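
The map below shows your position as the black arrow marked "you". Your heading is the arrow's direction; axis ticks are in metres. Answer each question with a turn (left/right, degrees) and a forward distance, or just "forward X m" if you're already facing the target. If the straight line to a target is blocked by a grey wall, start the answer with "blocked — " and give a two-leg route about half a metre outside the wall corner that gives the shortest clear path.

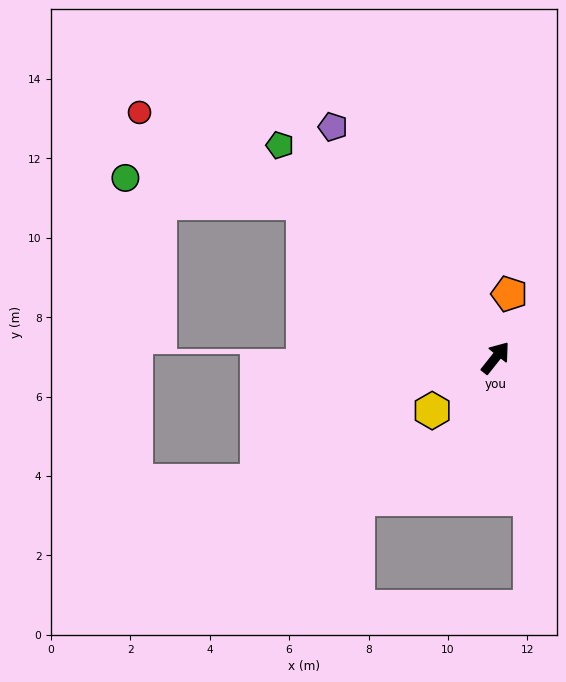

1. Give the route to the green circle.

blocked — turn left 90°, forward 6.2 m, then turn left 30°, forward 4.5 m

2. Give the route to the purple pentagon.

turn left 74°, forward 7.1 m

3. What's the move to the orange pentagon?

turn left 26°, forward 1.6 m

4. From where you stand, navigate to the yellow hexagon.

turn left 168°, forward 2.1 m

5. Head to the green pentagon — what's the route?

turn left 84°, forward 7.6 m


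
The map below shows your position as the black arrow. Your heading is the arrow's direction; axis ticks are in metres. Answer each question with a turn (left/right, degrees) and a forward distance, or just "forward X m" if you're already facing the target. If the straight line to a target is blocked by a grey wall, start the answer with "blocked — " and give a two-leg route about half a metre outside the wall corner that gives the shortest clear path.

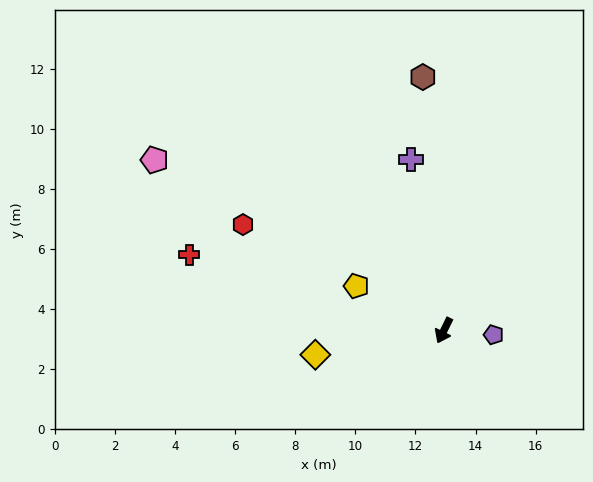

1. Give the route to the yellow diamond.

turn right 53°, forward 4.4 m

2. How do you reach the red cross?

turn right 80°, forward 8.9 m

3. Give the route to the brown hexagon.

turn right 149°, forward 8.5 m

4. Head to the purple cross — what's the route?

turn right 143°, forward 5.8 m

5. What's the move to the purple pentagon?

turn left 111°, forward 1.7 m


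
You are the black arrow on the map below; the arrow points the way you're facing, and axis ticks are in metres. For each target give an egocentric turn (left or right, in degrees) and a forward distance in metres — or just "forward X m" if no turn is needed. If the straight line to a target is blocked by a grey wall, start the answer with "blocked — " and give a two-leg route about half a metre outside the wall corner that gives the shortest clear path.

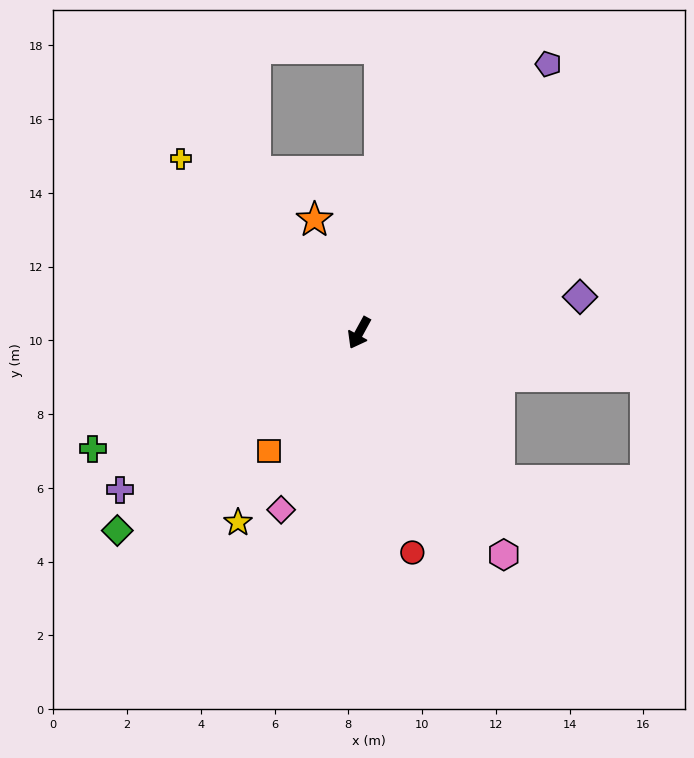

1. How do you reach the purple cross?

turn right 28°, forward 7.8 m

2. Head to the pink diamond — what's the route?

turn left 5°, forward 5.2 m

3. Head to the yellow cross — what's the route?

turn right 106°, forward 6.8 m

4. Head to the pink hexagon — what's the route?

turn left 62°, forward 7.2 m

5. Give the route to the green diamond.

turn right 22°, forward 8.5 m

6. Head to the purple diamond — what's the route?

turn left 128°, forward 6.1 m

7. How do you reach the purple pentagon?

turn left 174°, forward 8.9 m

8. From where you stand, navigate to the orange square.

turn right 9°, forward 4.0 m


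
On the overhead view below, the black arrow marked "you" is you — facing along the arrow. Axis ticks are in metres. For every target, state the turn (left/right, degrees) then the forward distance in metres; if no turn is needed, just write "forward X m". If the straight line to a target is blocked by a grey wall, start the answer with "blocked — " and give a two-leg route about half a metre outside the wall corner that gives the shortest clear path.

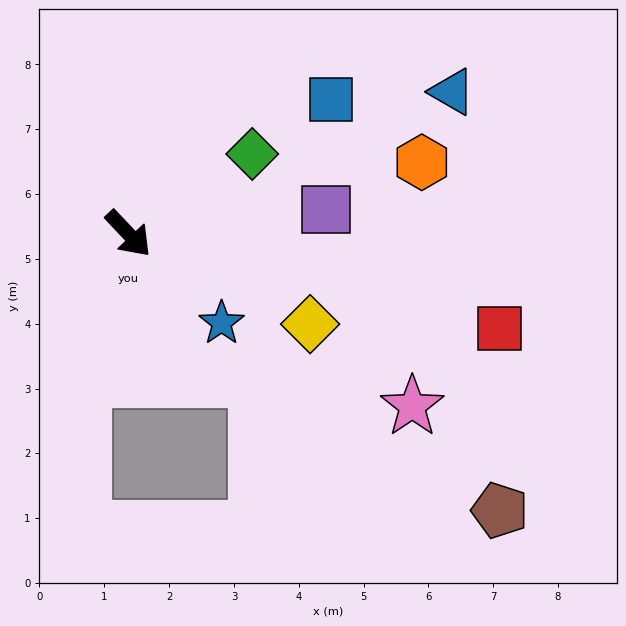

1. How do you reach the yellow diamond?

turn left 20°, forward 3.1 m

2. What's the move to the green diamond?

turn left 79°, forward 2.3 m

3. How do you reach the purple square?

turn left 54°, forward 3.1 m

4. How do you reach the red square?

turn left 32°, forward 5.9 m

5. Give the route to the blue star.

turn left 3°, forward 2.0 m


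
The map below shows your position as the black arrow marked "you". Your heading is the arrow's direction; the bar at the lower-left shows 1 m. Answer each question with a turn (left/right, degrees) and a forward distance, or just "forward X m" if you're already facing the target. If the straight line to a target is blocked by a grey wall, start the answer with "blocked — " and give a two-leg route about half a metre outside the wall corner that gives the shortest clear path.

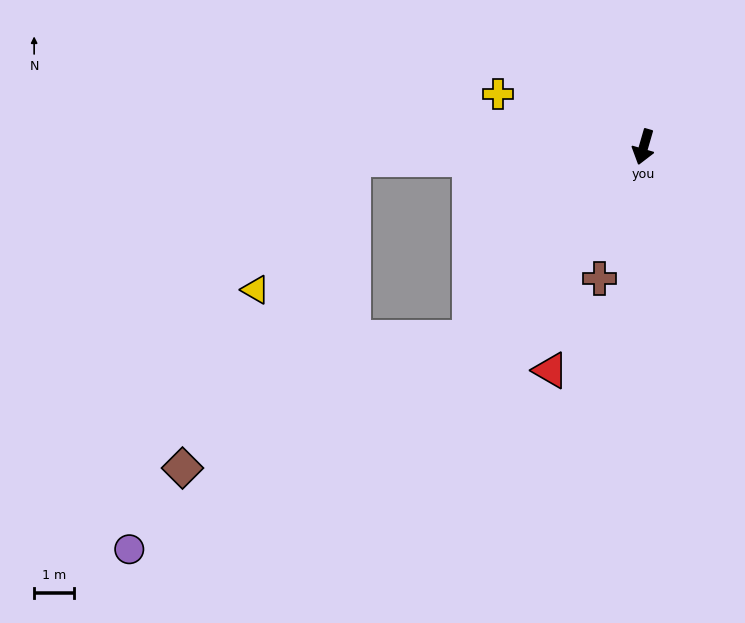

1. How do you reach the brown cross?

turn right 2°, forward 3.5 m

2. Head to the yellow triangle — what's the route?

blocked — turn right 71°, forward 7.2 m, then turn left 50°, forward 4.1 m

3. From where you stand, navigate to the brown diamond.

blocked — turn right 26°, forward 6.4 m, then turn right 23°, forward 7.9 m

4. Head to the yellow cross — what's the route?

turn right 94°, forward 3.9 m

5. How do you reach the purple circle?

blocked — turn right 26°, forward 6.4 m, then turn right 16°, forward 10.0 m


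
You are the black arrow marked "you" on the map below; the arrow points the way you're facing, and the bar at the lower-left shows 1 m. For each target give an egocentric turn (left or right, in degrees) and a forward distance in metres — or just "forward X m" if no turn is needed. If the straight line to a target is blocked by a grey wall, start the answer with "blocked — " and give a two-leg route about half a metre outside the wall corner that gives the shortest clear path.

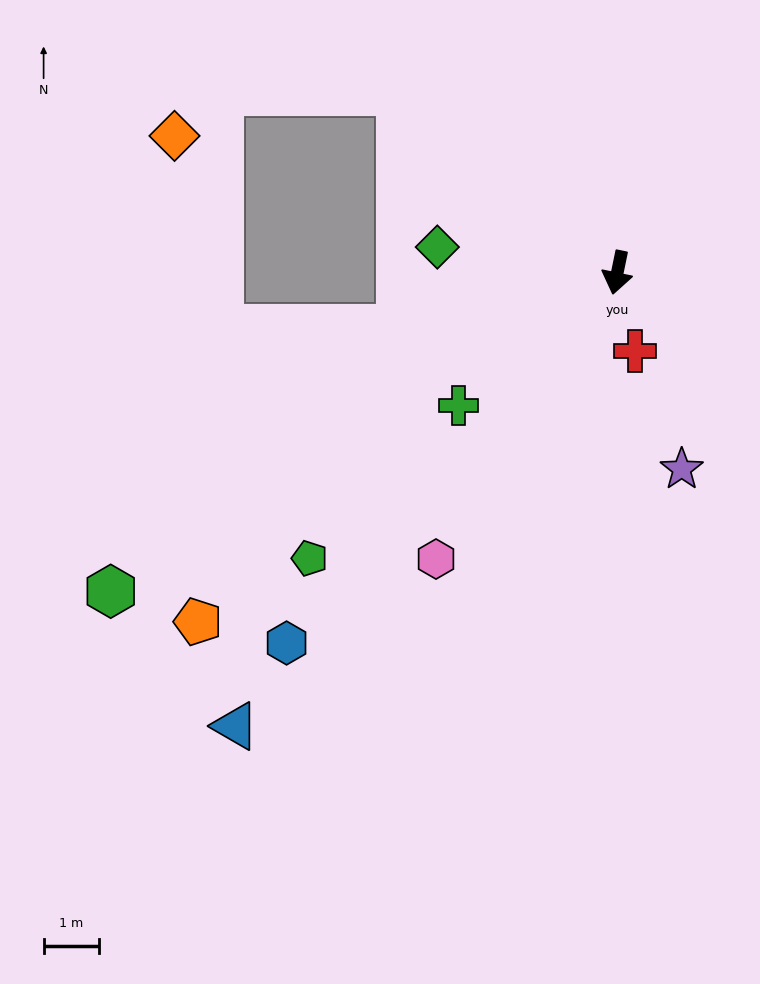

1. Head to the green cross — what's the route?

turn right 38°, forward 3.7 m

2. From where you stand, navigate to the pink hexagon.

turn right 21°, forward 6.1 m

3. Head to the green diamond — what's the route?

turn right 86°, forward 3.3 m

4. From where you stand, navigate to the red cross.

turn left 24°, forward 1.4 m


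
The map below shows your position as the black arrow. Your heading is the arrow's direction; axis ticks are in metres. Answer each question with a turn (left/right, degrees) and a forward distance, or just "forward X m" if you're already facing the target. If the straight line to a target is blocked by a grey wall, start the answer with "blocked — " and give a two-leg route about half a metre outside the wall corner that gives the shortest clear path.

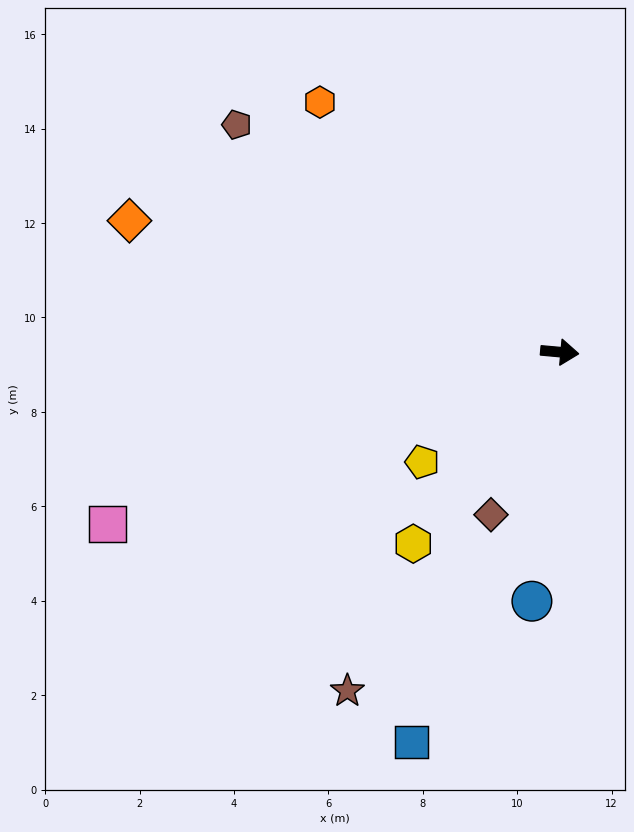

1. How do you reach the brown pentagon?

turn left 150°, forward 8.4 m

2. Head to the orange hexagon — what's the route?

turn left 139°, forward 7.3 m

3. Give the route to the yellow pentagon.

turn right 136°, forward 3.7 m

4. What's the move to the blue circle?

turn right 91°, forward 5.3 m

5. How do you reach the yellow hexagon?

turn right 122°, forward 5.1 m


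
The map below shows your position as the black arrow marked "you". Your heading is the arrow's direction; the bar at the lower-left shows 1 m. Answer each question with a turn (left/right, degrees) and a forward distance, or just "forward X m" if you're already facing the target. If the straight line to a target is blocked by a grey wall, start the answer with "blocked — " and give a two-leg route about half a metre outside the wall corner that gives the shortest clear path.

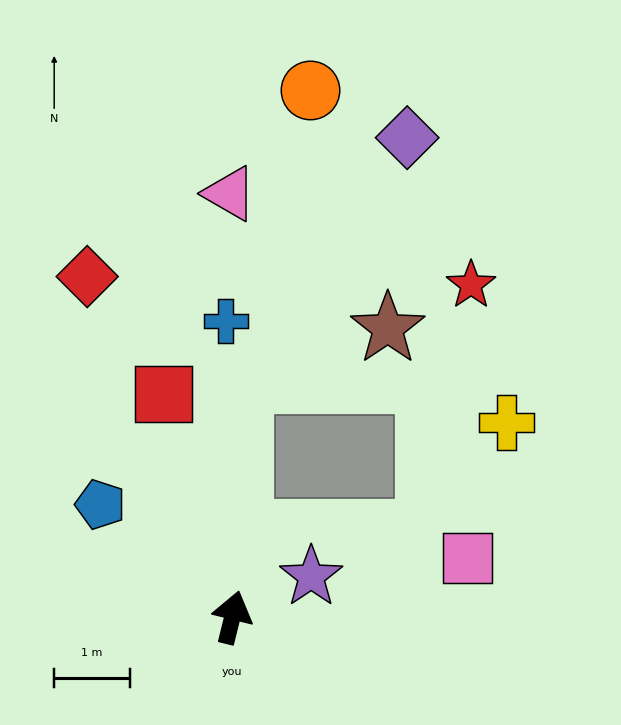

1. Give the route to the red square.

turn left 31°, forward 3.1 m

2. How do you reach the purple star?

turn right 49°, forward 1.2 m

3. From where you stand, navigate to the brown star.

blocked — turn left 12°, forward 3.1 m, then turn right 68°, forward 2.1 m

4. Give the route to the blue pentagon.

turn left 63°, forward 2.3 m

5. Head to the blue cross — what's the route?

turn left 15°, forward 3.9 m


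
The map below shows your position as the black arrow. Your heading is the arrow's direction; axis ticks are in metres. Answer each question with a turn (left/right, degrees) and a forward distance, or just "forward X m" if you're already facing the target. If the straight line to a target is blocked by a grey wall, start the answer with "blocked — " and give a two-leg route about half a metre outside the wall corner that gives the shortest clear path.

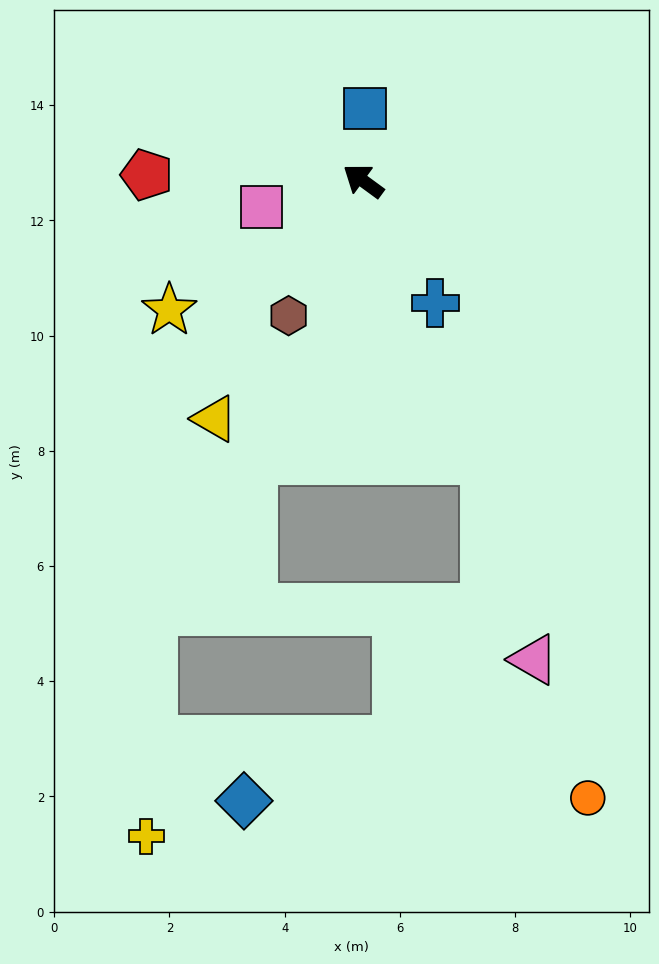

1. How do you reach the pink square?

turn left 51°, forward 1.8 m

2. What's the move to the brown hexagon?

turn left 97°, forward 2.7 m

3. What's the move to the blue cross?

turn left 157°, forward 2.5 m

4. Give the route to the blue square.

turn right 55°, forward 1.3 m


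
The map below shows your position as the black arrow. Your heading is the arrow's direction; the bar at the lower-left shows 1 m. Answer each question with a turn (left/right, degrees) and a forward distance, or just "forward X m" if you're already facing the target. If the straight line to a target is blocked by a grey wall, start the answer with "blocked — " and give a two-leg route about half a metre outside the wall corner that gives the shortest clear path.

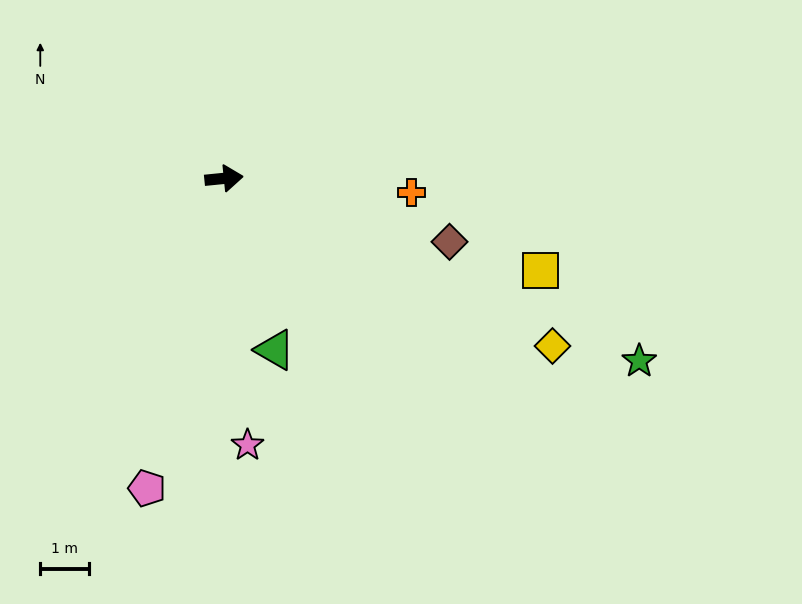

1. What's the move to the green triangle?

turn right 79°, forward 3.7 m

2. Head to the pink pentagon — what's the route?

turn right 110°, forward 6.6 m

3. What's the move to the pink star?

turn right 91°, forward 5.5 m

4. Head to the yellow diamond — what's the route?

turn right 33°, forward 7.6 m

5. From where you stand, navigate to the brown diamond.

turn right 21°, forward 4.8 m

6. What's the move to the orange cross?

turn right 10°, forward 3.9 m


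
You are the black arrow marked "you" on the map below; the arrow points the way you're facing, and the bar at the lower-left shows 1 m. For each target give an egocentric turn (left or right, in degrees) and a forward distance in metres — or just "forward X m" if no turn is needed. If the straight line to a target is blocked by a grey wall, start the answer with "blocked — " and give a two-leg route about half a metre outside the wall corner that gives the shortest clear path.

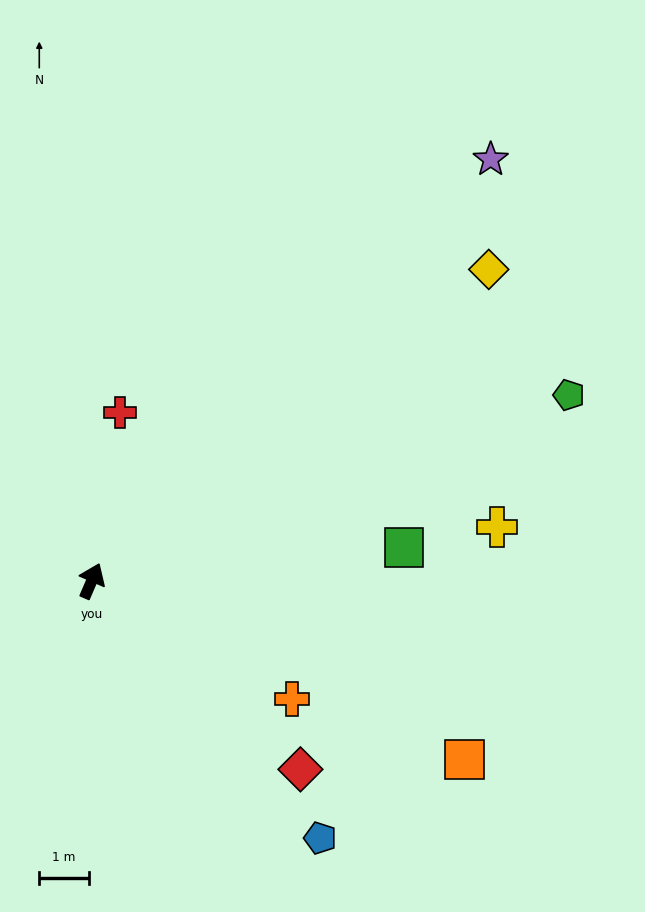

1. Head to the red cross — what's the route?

turn left 14°, forward 3.5 m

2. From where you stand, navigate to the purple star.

turn right 20°, forward 11.8 m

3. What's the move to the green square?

turn right 61°, forward 6.4 m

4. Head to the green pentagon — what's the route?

turn right 45°, forward 10.4 m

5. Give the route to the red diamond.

turn right 109°, forward 5.7 m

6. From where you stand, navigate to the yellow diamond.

turn right 29°, forward 10.2 m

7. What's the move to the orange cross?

turn right 97°, forward 4.7 m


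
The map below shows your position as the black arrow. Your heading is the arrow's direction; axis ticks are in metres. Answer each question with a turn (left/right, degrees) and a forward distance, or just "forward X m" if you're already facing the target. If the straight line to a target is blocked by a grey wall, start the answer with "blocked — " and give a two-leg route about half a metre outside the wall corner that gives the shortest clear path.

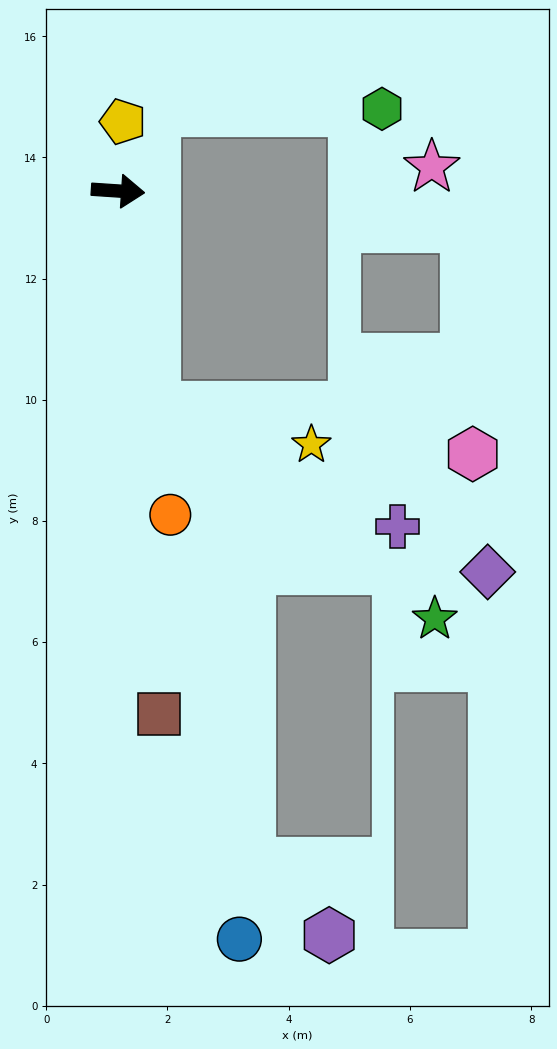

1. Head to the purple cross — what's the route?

blocked — turn right 77°, forward 3.6 m, then turn left 55°, forward 4.5 m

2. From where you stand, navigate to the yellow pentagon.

turn left 90°, forward 1.1 m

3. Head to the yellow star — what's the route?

blocked — turn right 77°, forward 3.6 m, then turn left 67°, forward 2.7 m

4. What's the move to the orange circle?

turn right 77°, forward 5.4 m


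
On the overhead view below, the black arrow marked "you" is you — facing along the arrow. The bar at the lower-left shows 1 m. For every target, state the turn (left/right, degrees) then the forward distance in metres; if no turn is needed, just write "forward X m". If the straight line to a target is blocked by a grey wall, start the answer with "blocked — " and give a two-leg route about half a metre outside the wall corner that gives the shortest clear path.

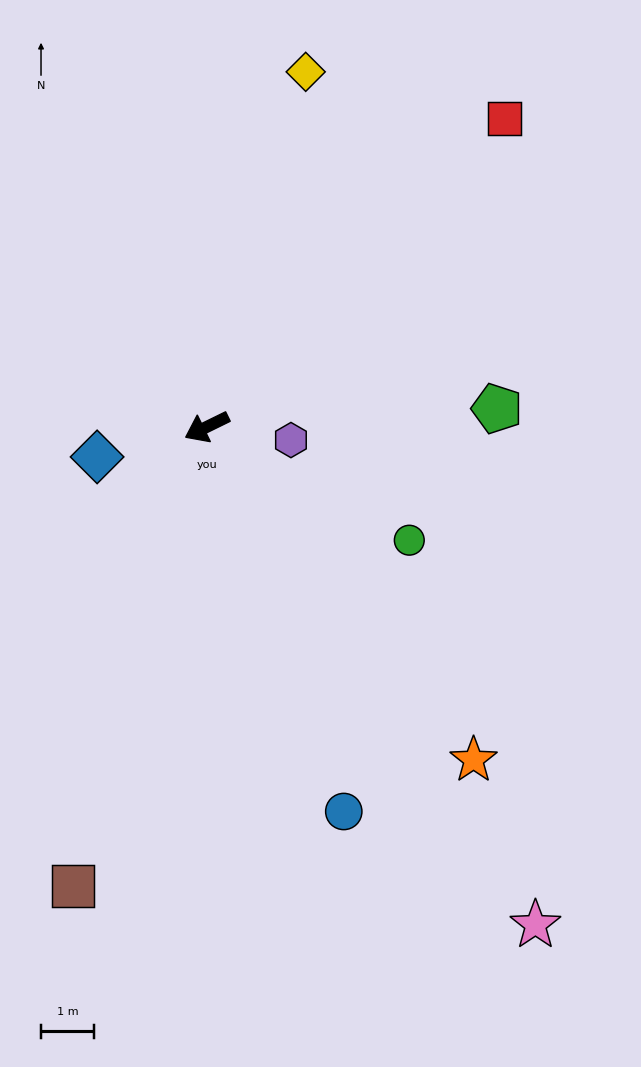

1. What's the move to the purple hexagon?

turn left 145°, forward 1.6 m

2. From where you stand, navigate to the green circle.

turn left 125°, forward 4.3 m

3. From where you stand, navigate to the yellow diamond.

turn right 132°, forward 6.9 m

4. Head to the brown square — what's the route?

turn left 48°, forward 9.0 m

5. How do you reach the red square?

turn right 160°, forward 8.0 m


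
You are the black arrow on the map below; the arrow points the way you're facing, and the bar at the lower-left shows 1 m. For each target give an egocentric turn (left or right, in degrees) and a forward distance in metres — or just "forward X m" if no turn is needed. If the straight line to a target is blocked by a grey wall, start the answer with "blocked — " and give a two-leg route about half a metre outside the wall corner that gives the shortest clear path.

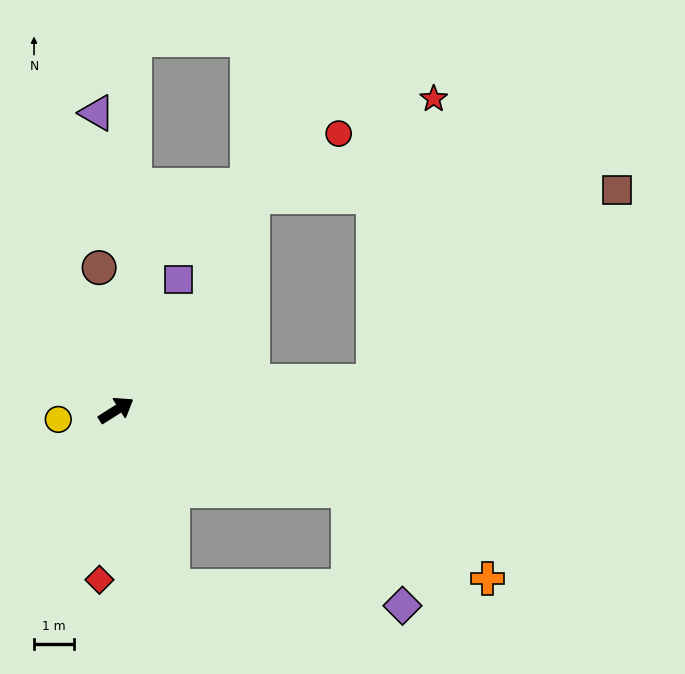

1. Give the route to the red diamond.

turn right 128°, forward 4.2 m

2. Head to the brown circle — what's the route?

turn left 64°, forward 3.5 m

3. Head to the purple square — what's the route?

turn left 32°, forward 3.6 m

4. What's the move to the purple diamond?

blocked — turn right 52°, forward 6.1 m, then turn right 45°, forward 3.1 m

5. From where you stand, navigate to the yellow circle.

turn left 157°, forward 1.4 m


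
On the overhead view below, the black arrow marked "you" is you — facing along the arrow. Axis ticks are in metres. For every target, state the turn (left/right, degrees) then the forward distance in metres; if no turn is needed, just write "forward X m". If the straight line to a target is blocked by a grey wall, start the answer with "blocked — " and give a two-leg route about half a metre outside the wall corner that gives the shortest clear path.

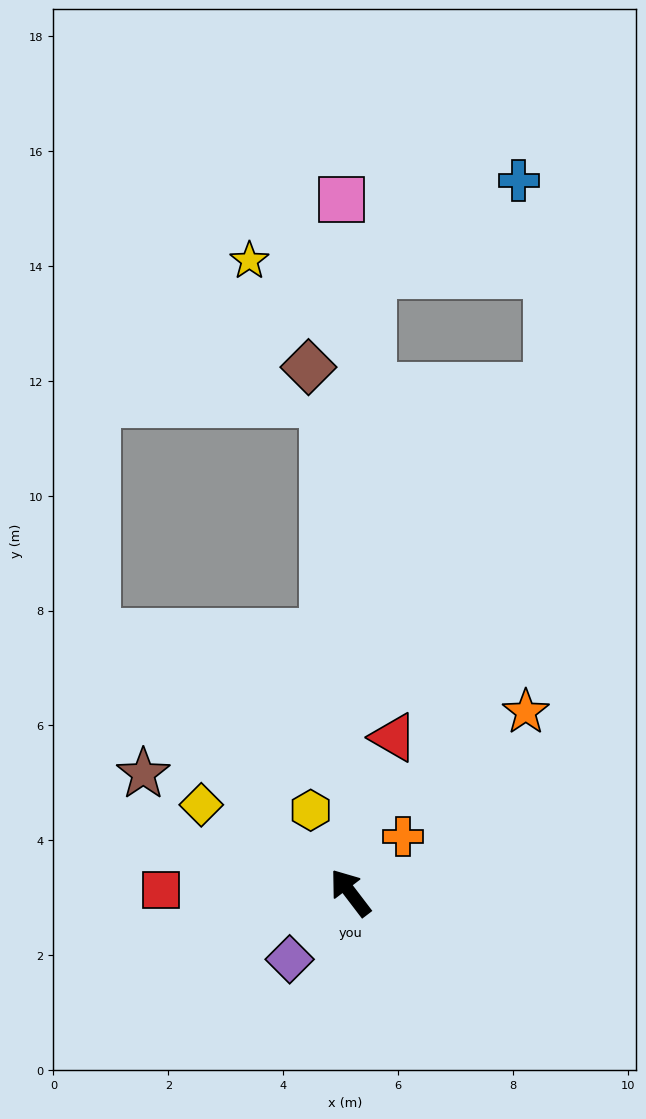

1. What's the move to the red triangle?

turn right 53°, forward 2.8 m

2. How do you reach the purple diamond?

turn left 100°, forward 1.6 m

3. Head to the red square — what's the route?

turn left 52°, forward 3.3 m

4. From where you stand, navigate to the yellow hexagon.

turn right 12°, forward 1.6 m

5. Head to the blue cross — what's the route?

blocked — turn right 39°, forward 10.8 m, then turn right 56°, forward 3.0 m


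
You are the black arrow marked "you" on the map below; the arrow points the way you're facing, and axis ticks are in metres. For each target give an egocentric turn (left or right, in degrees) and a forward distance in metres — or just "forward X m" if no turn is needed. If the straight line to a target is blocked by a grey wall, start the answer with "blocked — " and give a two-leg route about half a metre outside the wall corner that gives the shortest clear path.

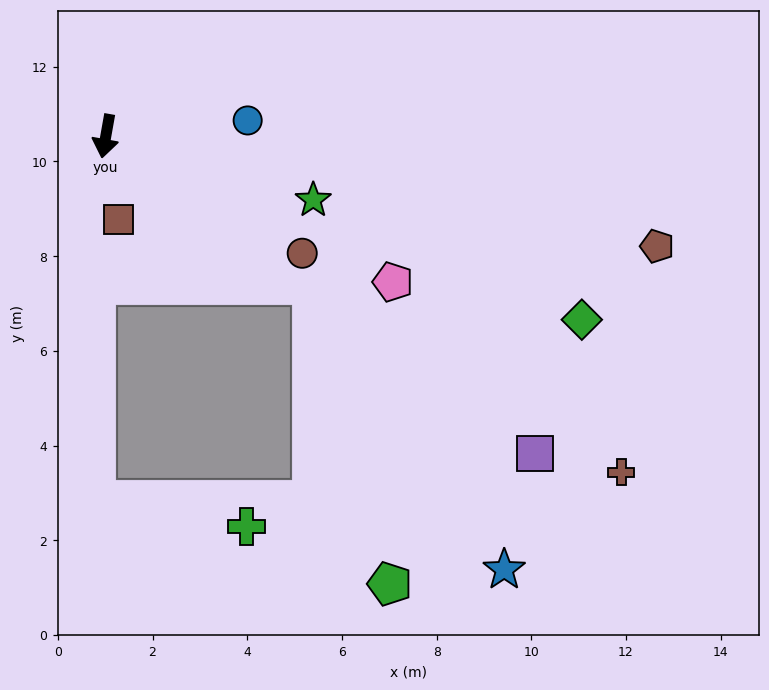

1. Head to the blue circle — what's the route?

turn left 106°, forward 3.0 m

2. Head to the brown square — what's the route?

turn left 19°, forward 1.8 m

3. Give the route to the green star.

turn left 83°, forward 4.6 m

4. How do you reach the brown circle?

turn left 69°, forward 4.8 m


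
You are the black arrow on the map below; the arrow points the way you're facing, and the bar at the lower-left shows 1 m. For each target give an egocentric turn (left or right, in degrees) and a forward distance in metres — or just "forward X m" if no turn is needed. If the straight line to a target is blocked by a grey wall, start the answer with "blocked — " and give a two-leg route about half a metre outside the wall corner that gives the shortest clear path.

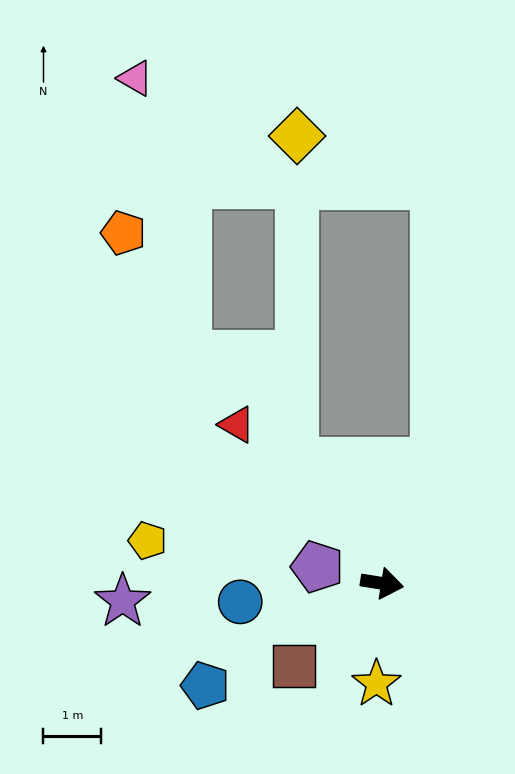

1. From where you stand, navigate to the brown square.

turn right 128°, forward 2.1 m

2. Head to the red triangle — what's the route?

turn left 142°, forward 3.7 m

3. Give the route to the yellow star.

turn right 84°, forward 1.7 m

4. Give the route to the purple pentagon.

turn left 175°, forward 1.2 m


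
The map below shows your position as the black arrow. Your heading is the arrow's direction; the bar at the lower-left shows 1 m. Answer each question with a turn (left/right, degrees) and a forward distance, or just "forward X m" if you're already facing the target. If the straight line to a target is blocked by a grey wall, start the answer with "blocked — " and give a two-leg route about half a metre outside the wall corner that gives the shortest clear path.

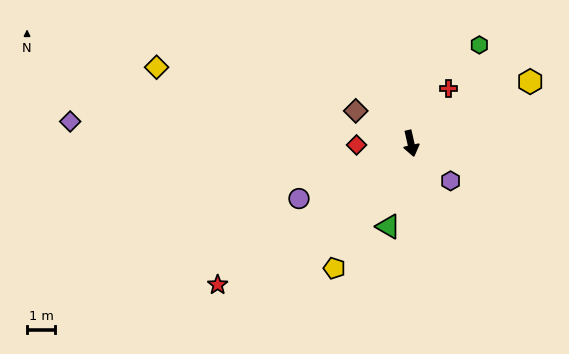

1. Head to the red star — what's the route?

turn right 67°, forward 8.6 m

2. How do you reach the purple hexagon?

turn left 34°, forward 2.0 m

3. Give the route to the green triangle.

turn right 28°, forward 3.1 m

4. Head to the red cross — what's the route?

turn left 133°, forward 2.4 m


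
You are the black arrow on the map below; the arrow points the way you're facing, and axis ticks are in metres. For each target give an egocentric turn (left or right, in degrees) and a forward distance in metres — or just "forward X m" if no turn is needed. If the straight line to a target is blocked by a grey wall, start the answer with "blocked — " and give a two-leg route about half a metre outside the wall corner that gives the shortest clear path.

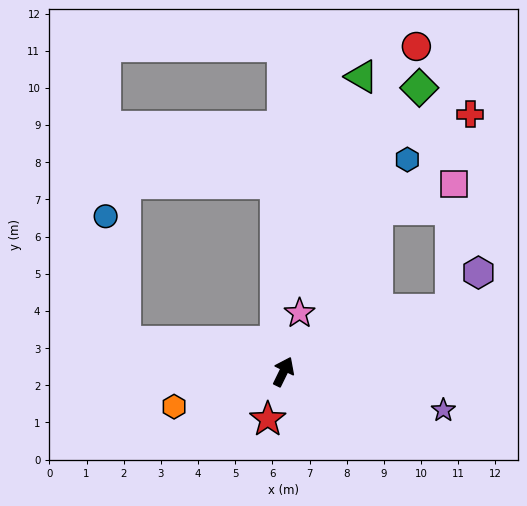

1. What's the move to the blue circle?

blocked — turn left 105°, forward 4.3 m, then turn right 70°, forward 3.4 m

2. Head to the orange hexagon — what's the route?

turn left 134°, forward 3.1 m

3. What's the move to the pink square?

blocked — turn right 44°, forward 4.8 m, then turn left 68°, forward 3.4 m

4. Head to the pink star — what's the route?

turn left 11°, forward 1.6 m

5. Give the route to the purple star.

turn right 78°, forward 4.4 m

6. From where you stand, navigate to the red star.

turn right 172°, forward 1.3 m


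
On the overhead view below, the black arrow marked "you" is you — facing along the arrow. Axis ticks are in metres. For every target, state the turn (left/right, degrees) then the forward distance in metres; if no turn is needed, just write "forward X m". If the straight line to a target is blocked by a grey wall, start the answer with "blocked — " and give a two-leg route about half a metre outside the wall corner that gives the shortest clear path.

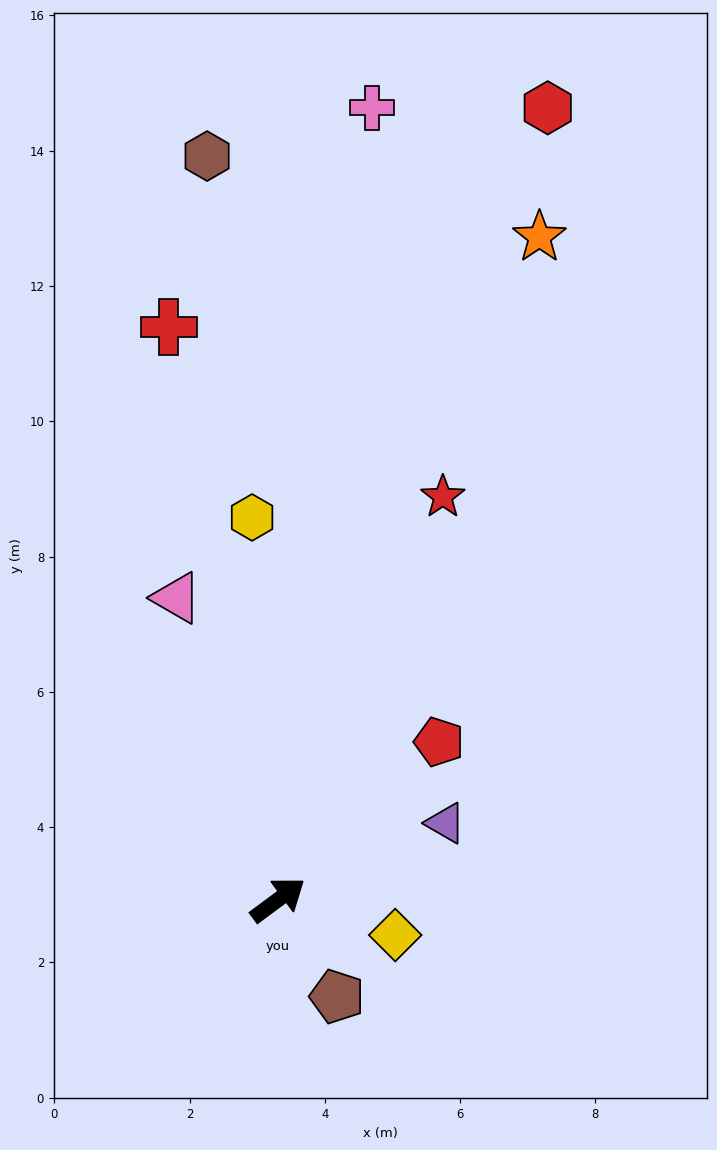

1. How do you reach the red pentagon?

turn left 8°, forward 3.3 m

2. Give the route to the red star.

turn left 31°, forward 6.4 m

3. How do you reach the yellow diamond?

turn right 53°, forward 1.8 m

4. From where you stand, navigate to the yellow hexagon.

turn left 57°, forward 5.7 m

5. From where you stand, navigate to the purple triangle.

turn right 12°, forward 2.7 m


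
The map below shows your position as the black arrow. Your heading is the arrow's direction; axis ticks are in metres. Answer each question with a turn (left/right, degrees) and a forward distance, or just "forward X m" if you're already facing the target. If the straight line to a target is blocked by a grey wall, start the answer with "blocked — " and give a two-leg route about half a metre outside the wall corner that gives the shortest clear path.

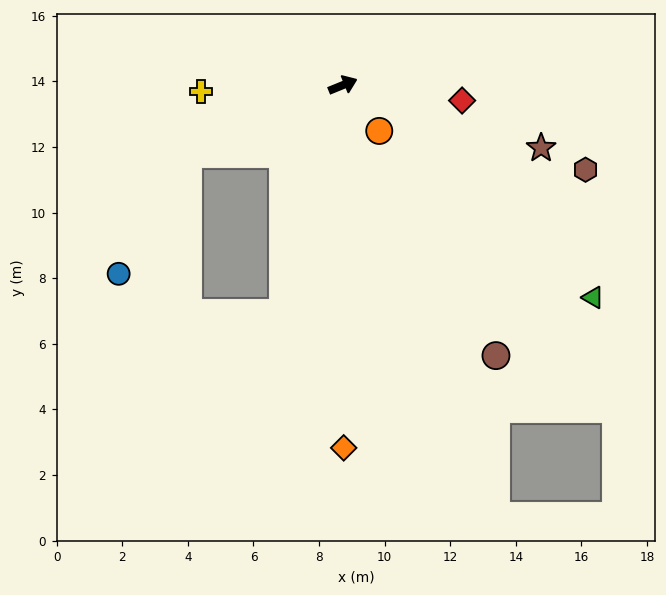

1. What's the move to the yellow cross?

turn left 160°, forward 4.3 m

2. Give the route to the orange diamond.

turn right 112°, forward 11.1 m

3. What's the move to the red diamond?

turn right 30°, forward 3.7 m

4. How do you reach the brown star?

turn right 40°, forward 6.3 m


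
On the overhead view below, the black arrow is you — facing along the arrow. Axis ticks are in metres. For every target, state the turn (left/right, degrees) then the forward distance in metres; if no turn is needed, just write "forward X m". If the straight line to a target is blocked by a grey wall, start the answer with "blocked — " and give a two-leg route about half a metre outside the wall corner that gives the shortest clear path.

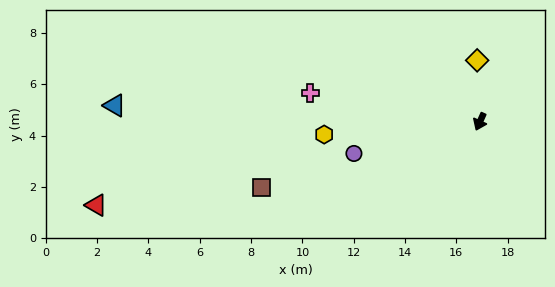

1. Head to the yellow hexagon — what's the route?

turn right 61°, forward 6.1 m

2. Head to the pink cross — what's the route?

turn right 76°, forward 6.7 m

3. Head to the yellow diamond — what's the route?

turn right 153°, forward 2.4 m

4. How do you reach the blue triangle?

turn right 68°, forward 14.3 m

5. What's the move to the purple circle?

turn right 52°, forward 5.1 m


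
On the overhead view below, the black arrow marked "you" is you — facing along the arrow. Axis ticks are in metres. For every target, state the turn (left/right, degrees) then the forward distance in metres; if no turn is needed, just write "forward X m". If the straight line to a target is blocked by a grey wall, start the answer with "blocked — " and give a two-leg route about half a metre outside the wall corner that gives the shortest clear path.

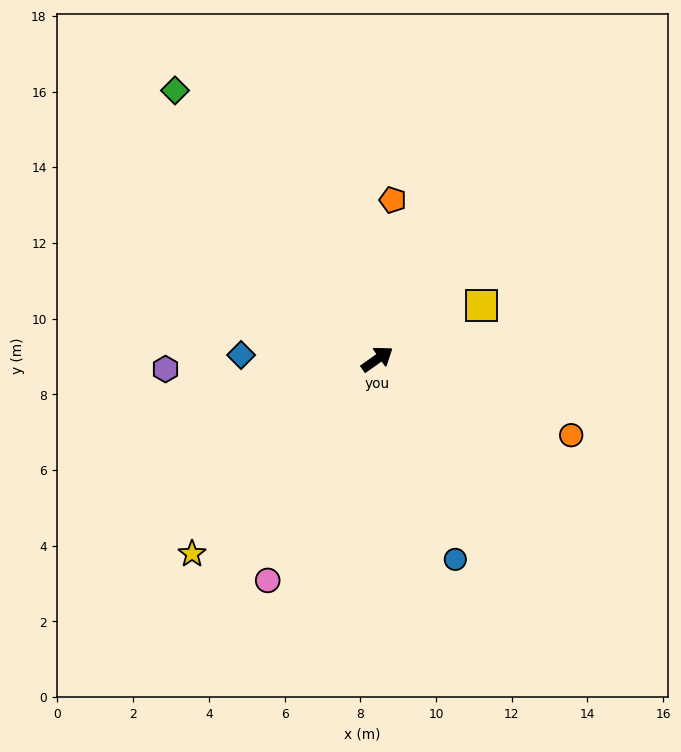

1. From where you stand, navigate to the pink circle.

turn right 152°, forward 6.5 m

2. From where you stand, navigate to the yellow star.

turn right 169°, forward 7.1 m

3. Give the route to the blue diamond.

turn left 143°, forward 3.6 m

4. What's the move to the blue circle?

turn right 104°, forward 5.7 m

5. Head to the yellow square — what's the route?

turn right 8°, forward 3.1 m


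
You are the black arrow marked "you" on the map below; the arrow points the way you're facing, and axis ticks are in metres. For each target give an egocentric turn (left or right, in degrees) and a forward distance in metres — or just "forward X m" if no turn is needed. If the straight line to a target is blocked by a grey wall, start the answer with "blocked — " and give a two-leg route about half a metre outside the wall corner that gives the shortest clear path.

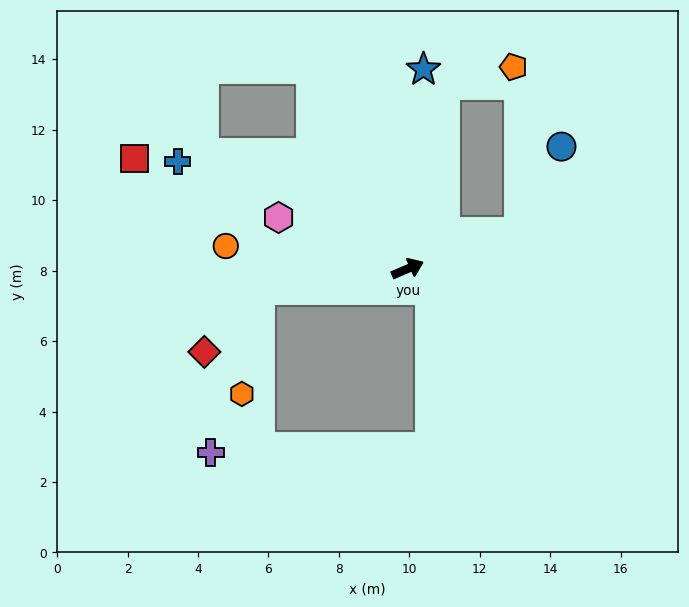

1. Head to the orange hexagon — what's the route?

blocked — turn left 165°, forward 4.2 m, then turn left 72°, forward 3.0 m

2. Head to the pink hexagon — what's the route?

turn left 135°, forward 3.9 m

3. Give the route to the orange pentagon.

blocked — turn left 55°, forward 5.3 m, then turn right 63°, forward 2.0 m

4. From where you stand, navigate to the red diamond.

blocked — turn left 165°, forward 4.2 m, then turn left 39°, forward 2.4 m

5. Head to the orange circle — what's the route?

turn left 150°, forward 5.2 m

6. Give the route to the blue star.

turn left 62°, forward 5.7 m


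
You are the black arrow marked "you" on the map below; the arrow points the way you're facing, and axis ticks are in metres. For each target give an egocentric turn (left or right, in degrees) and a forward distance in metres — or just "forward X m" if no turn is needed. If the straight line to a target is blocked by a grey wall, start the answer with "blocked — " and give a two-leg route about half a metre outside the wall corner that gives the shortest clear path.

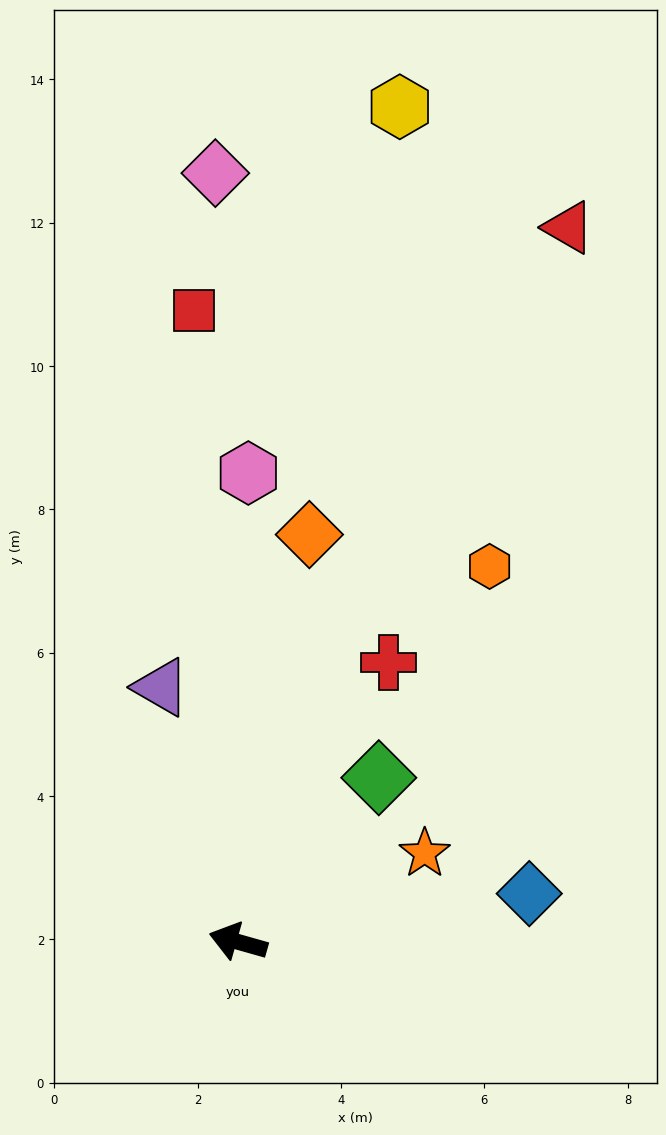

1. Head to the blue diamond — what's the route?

turn right 155°, forward 4.1 m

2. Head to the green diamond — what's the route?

turn right 115°, forward 3.0 m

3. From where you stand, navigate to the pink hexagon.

turn right 75°, forward 6.5 m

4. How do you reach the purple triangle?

turn right 57°, forward 3.7 m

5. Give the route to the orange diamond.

turn right 84°, forward 5.8 m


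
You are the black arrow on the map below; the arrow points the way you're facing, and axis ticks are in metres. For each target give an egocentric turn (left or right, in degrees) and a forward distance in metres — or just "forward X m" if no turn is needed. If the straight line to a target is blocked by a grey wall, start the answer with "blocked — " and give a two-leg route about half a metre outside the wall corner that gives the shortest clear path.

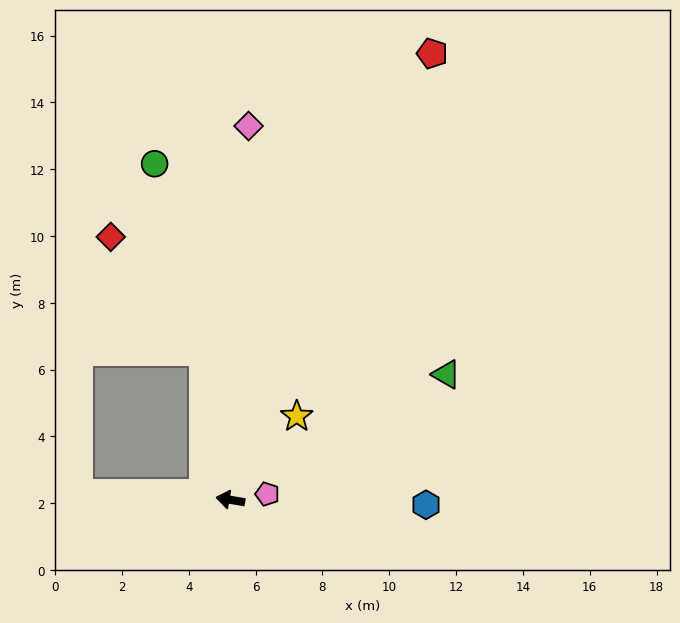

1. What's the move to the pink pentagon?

turn right 161°, forward 1.1 m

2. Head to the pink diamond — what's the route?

turn right 83°, forward 11.2 m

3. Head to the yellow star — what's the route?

turn right 119°, forward 3.2 m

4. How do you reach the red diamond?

blocked — turn right 70°, forward 4.5 m, then turn left 28°, forward 4.4 m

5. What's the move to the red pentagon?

turn right 105°, forward 14.7 m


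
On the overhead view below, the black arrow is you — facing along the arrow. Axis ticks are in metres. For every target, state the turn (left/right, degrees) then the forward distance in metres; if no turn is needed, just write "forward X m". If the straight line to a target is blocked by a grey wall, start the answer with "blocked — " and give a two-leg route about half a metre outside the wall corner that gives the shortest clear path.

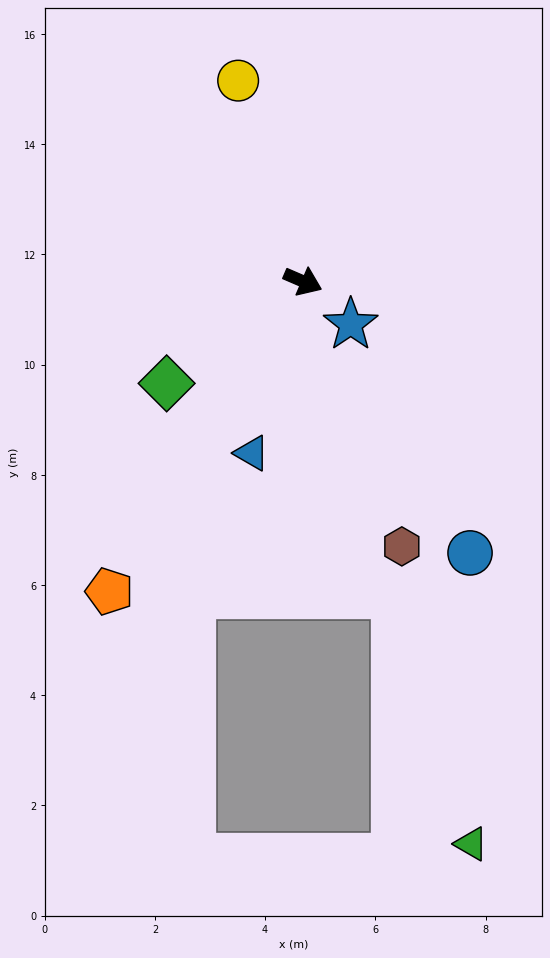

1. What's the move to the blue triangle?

turn right 83°, forward 3.3 m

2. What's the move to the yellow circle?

turn left 131°, forward 3.8 m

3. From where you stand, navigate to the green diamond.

turn right 120°, forward 3.1 m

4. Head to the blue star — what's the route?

turn right 19°, forward 1.2 m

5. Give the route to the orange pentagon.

turn right 99°, forward 6.6 m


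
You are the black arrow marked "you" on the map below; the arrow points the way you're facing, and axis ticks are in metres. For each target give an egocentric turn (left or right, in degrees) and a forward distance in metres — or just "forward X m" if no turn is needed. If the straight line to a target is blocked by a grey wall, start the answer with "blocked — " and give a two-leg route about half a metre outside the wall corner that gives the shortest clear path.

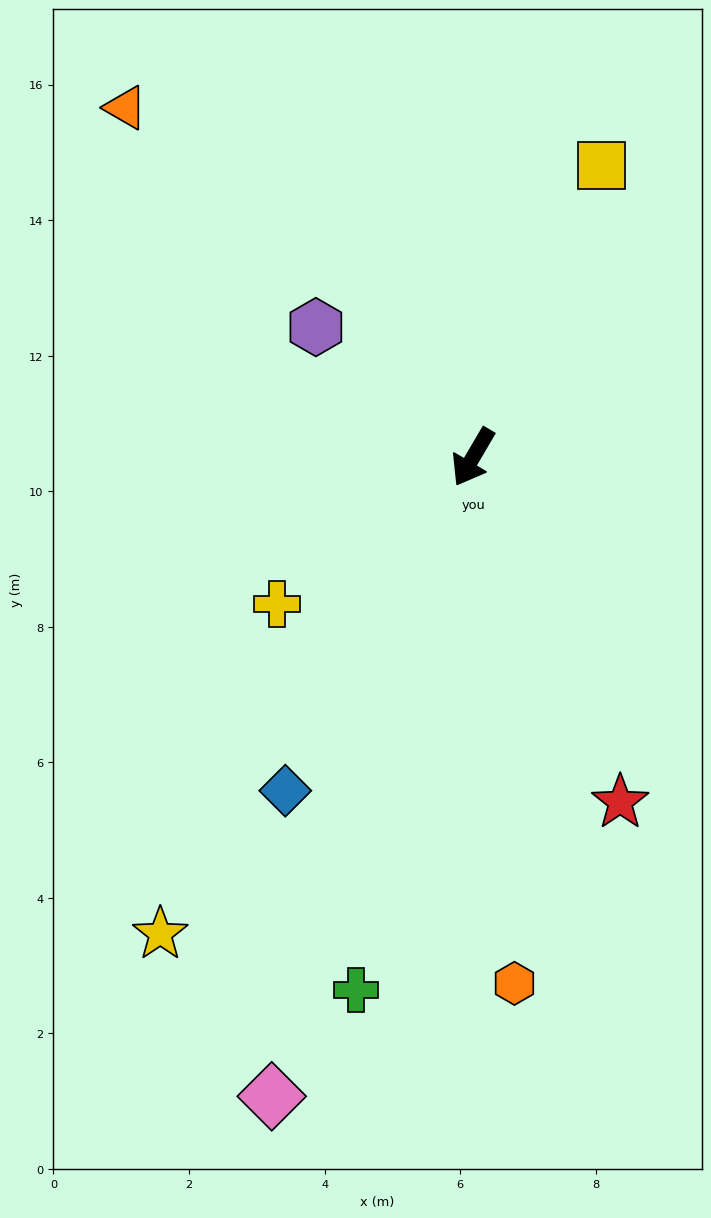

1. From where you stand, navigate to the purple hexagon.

turn right 99°, forward 3.0 m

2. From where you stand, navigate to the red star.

turn left 54°, forward 5.5 m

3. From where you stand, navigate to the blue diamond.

forward 5.6 m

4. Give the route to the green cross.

turn left 18°, forward 8.0 m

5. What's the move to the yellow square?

turn right 173°, forward 4.7 m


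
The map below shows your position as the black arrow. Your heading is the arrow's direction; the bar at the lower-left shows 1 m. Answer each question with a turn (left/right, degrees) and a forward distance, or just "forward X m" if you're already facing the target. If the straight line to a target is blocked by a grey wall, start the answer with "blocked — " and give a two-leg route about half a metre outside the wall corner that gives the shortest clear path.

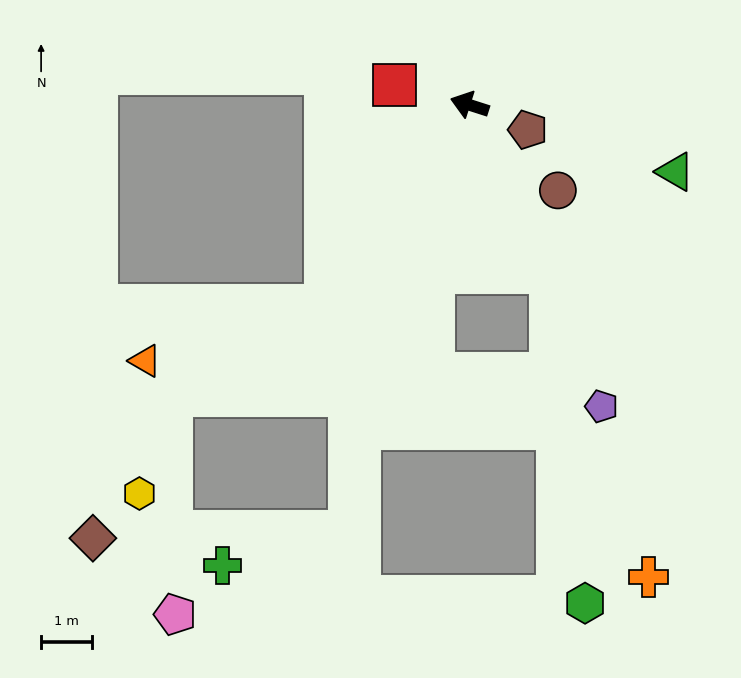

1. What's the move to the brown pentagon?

turn left 175°, forward 1.2 m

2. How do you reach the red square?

turn left 3°, forward 1.5 m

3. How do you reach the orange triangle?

blocked — turn left 72°, forward 4.8 m, then turn right 37°, forward 3.7 m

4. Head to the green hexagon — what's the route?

blocked — turn left 134°, forward 3.6 m, then turn right 20°, forward 6.5 m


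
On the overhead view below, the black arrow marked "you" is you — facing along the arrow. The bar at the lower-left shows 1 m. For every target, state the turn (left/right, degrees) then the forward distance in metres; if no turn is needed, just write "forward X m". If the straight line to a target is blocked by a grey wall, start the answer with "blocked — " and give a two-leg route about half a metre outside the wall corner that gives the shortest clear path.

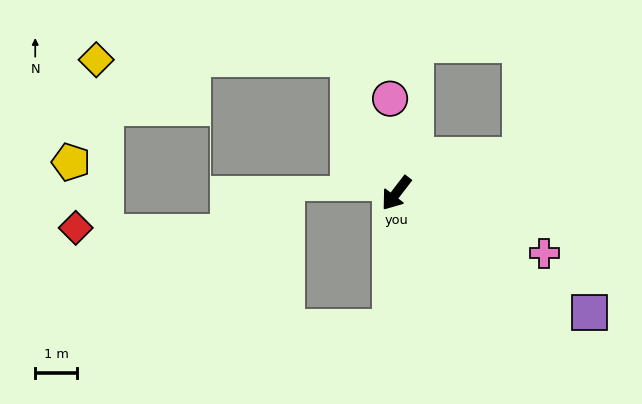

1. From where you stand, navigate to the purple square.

turn left 96°, forward 5.5 m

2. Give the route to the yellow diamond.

blocked — turn right 122°, forward 3.4 m, then turn left 70°, forward 6.1 m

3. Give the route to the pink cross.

turn left 105°, forward 3.8 m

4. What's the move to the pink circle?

turn right 139°, forward 2.3 m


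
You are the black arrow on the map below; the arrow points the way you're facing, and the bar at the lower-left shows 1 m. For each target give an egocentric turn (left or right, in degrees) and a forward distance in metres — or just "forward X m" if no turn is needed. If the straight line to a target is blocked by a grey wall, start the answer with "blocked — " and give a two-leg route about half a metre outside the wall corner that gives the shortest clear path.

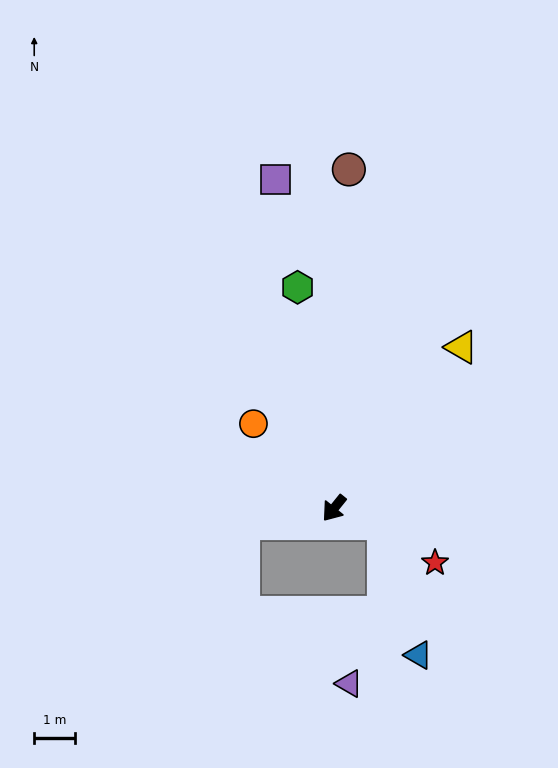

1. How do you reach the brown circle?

turn right 144°, forward 8.3 m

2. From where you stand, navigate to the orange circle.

turn right 98°, forward 2.9 m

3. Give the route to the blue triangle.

blocked — turn left 113°, forward 1.3 m, then turn right 60°, forward 3.4 m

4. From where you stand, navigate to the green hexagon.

turn right 132°, forward 5.5 m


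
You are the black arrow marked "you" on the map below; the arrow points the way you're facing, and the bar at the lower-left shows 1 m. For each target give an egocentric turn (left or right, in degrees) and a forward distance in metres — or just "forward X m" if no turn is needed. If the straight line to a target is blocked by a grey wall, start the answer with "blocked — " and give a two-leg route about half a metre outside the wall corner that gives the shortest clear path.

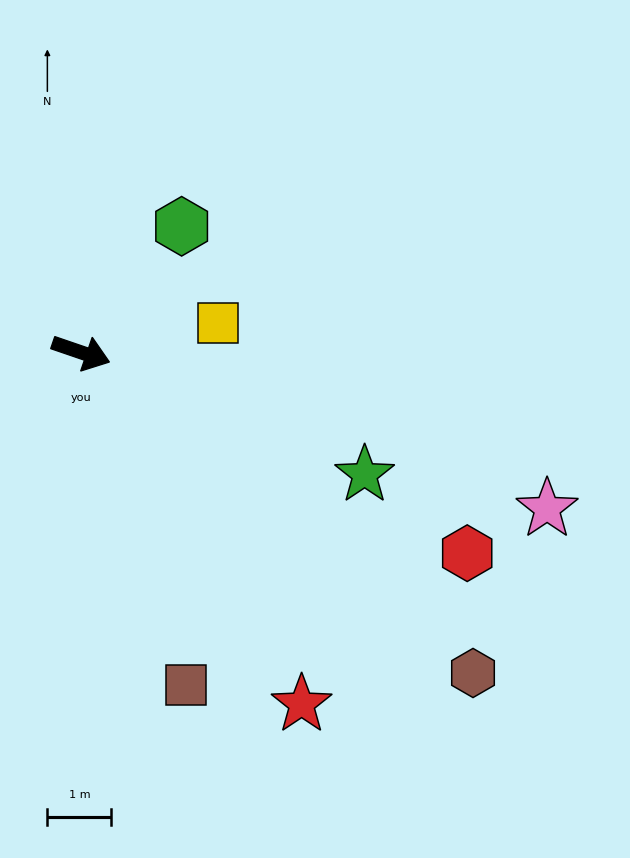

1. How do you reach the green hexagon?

turn left 70°, forward 2.5 m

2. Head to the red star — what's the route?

turn right 39°, forward 6.5 m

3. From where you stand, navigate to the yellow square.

turn left 31°, forward 2.2 m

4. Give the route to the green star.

turn right 4°, forward 4.8 m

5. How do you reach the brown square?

turn right 54°, forward 5.5 m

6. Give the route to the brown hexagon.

turn right 20°, forward 7.9 m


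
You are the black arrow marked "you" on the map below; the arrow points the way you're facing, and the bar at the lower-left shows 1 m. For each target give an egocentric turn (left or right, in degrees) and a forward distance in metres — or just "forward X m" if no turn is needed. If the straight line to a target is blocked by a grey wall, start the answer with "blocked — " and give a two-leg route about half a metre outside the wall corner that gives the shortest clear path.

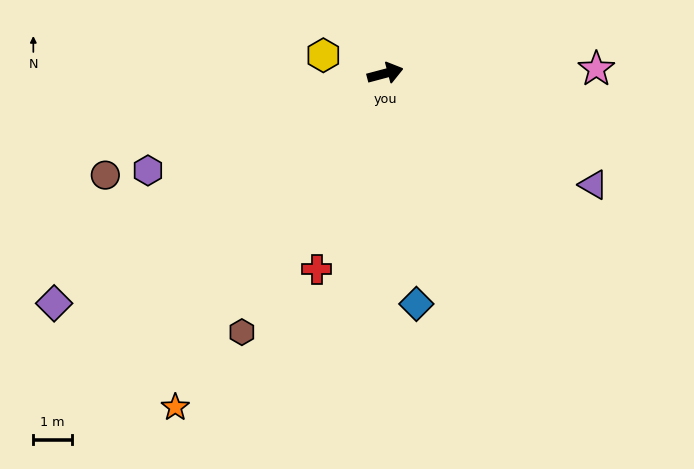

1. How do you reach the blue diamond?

turn right 97°, forward 6.0 m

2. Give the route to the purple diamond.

turn right 160°, forward 10.5 m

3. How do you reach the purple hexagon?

turn right 173°, forward 6.7 m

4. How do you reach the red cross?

turn right 124°, forward 5.4 m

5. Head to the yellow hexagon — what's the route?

turn left 149°, forward 1.7 m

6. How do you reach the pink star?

turn right 14°, forward 5.5 m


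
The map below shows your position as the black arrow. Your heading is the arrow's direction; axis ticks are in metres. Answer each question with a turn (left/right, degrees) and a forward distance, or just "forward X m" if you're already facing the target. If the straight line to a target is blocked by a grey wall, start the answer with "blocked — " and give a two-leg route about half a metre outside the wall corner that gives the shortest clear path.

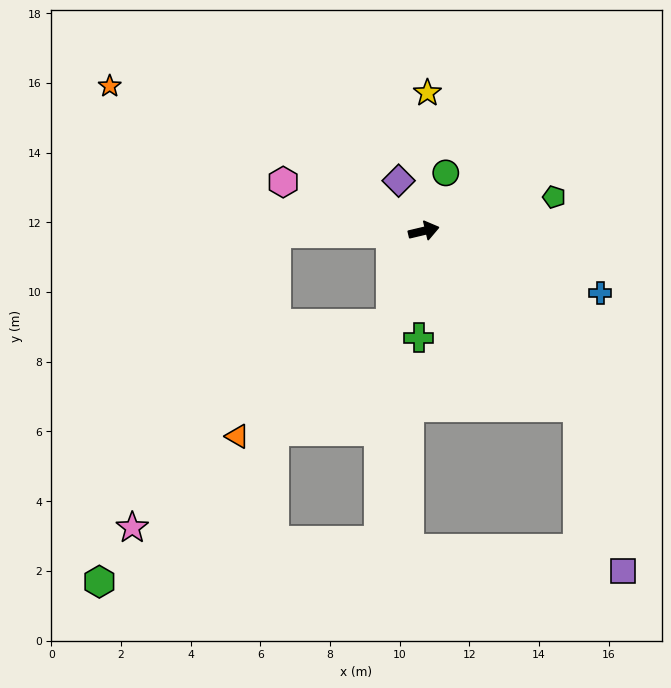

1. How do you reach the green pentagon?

forward 3.9 m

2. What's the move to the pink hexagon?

turn left 147°, forward 4.3 m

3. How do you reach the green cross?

turn right 106°, forward 3.1 m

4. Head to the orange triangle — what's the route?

blocked — turn right 123°, forward 2.8 m, then turn right 34°, forward 5.5 m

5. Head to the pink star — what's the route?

blocked — turn left 168°, forward 4.2 m, then turn left 63°, forward 9.4 m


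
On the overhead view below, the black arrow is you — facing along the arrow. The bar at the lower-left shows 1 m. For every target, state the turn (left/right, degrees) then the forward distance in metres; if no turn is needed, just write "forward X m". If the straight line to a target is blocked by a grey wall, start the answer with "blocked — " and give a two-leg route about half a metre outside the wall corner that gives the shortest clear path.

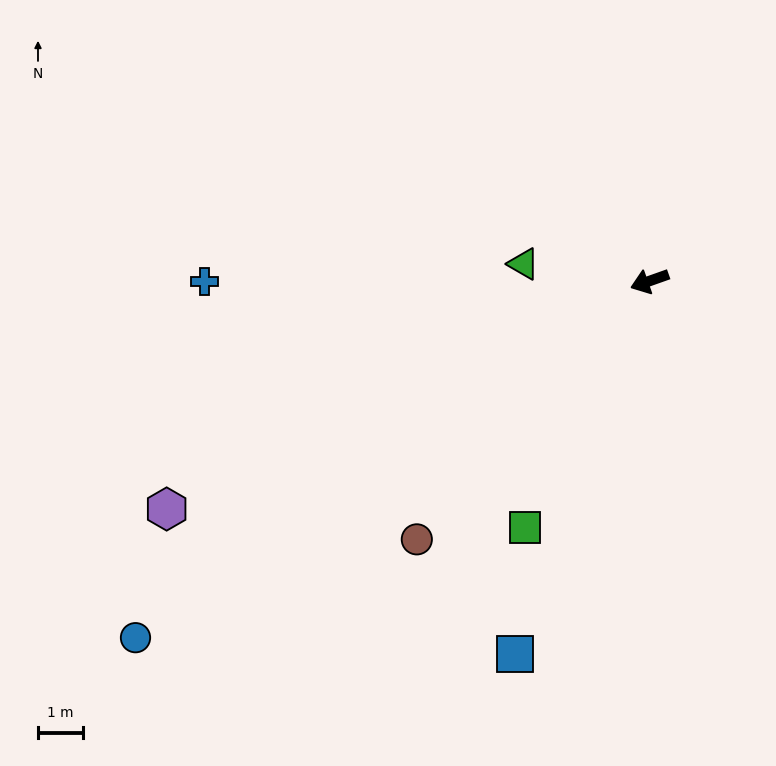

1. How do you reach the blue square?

turn left 51°, forward 8.8 m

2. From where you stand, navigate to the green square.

turn left 44°, forward 6.2 m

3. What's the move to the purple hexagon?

turn left 6°, forward 11.9 m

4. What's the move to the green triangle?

turn right 27°, forward 2.8 m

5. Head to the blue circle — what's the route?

turn left 15°, forward 13.9 m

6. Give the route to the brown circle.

turn left 28°, forward 7.7 m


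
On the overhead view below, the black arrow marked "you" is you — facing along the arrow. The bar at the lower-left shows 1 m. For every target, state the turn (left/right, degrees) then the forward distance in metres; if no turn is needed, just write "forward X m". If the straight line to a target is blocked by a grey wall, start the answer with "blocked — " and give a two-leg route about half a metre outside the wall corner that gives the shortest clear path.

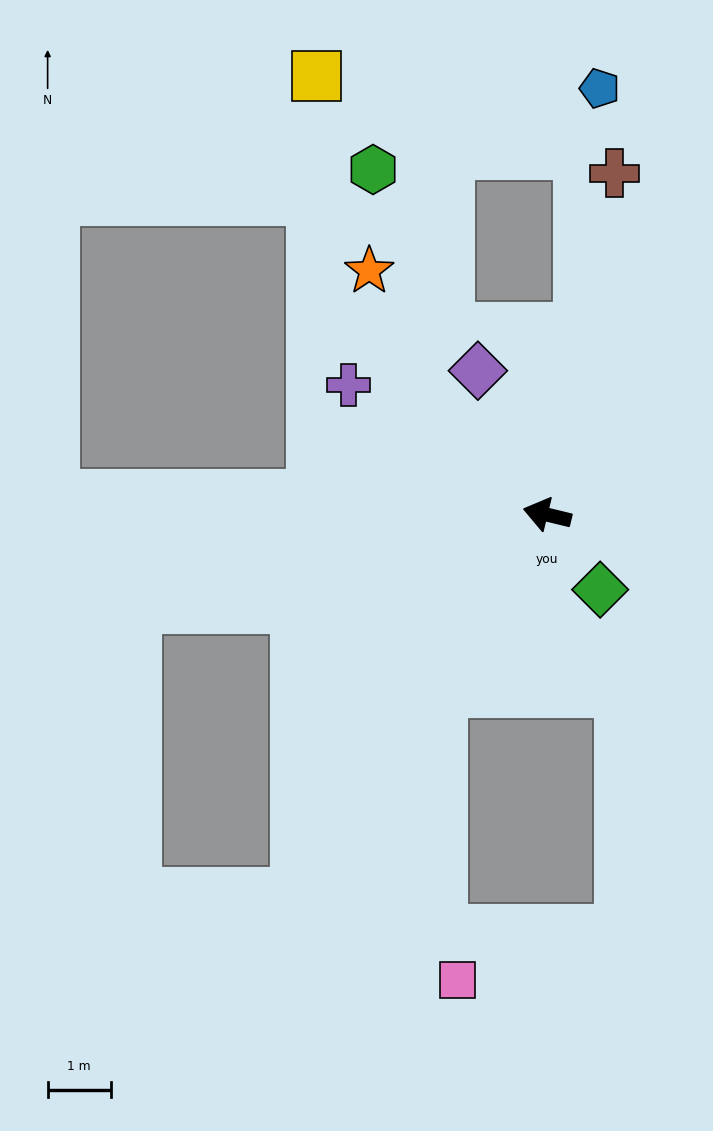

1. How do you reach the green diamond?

turn left 139°, forward 1.5 m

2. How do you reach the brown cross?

turn right 88°, forward 5.5 m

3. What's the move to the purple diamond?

turn right 51°, forward 2.5 m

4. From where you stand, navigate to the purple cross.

turn right 19°, forward 3.8 m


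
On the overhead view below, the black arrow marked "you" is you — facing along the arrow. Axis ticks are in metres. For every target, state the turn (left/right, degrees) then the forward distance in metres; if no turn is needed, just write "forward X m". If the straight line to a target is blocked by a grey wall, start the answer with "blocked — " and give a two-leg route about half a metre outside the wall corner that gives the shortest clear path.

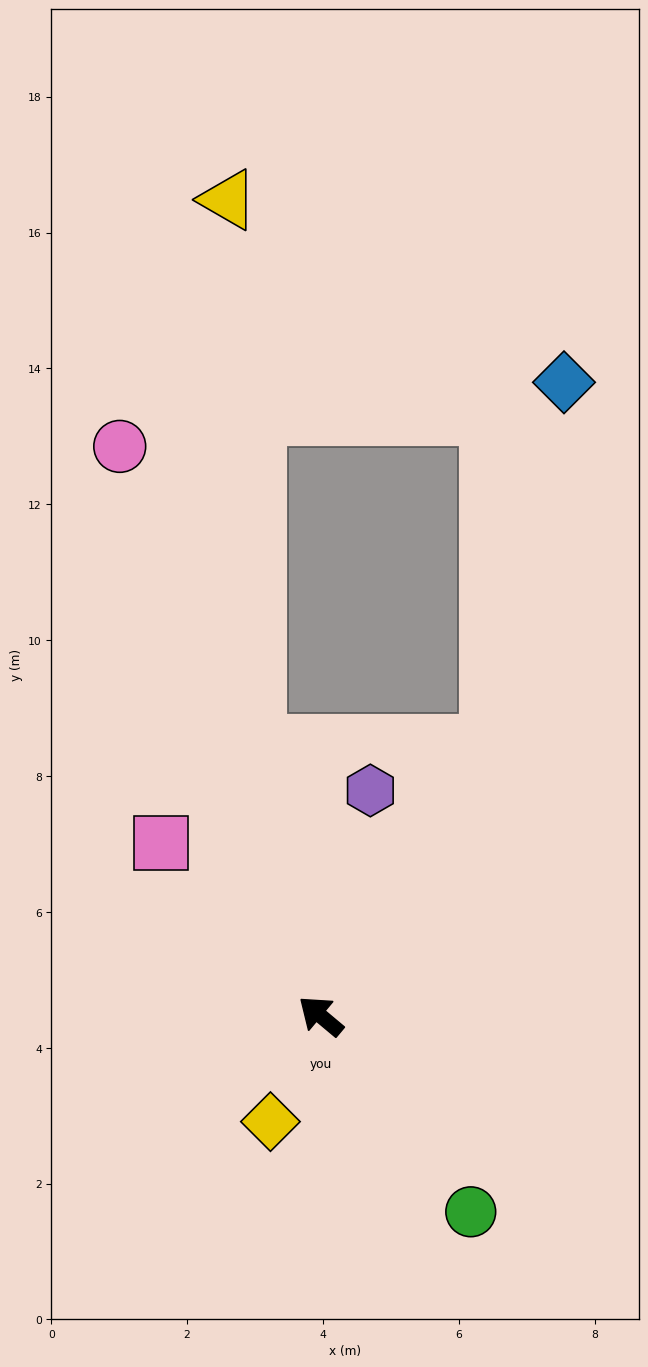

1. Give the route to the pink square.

turn right 7°, forward 3.5 m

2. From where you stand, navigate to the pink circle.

turn right 31°, forward 8.9 m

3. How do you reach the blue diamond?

blocked — turn right 82°, forward 4.7 m, then turn left 20°, forward 5.4 m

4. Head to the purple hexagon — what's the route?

turn right 62°, forward 3.4 m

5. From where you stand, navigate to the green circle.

turn left 167°, forward 3.6 m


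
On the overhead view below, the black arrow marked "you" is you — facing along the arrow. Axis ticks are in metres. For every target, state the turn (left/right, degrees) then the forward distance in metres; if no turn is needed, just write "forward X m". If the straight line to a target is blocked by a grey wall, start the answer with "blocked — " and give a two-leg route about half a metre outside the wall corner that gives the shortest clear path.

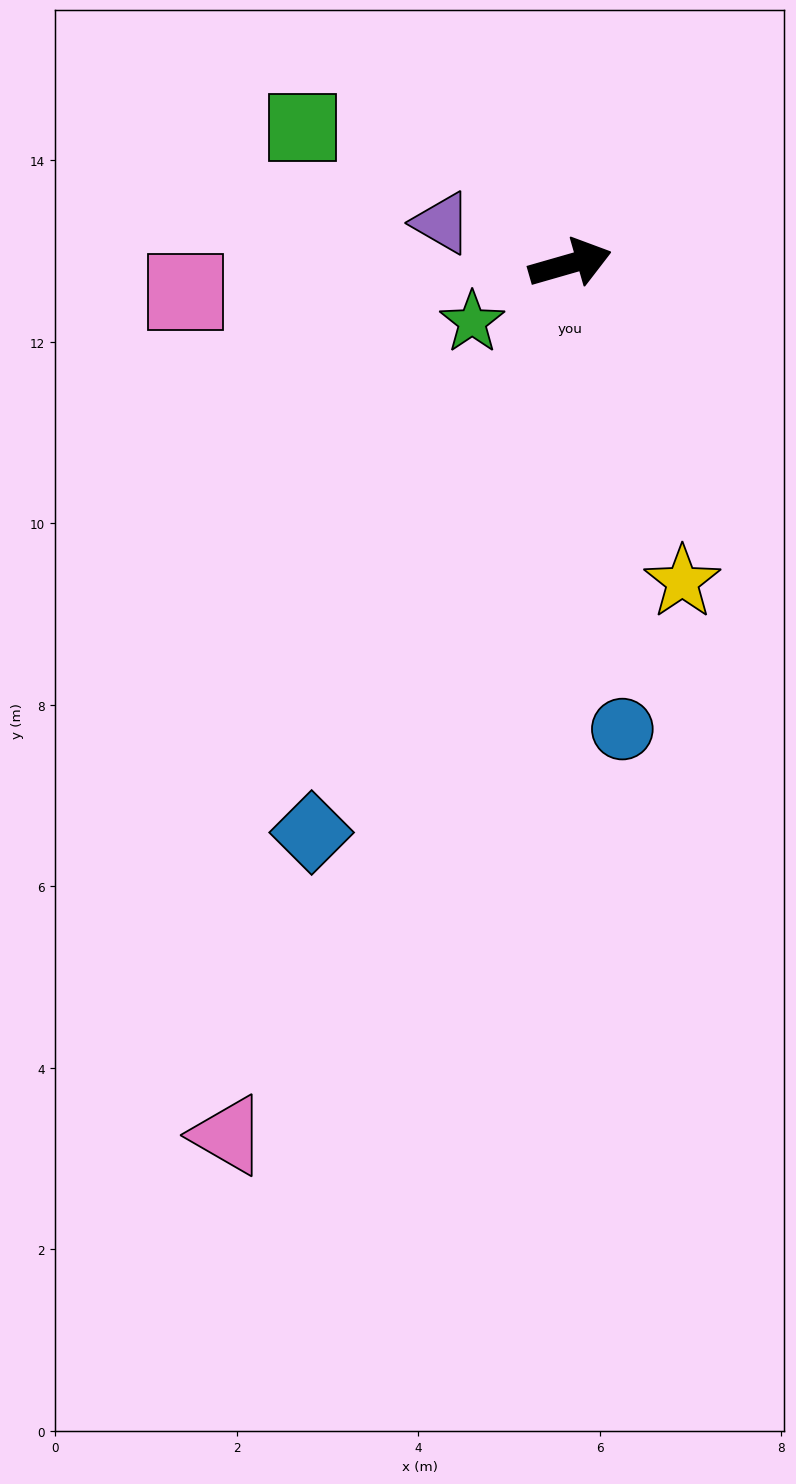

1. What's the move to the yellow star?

turn right 87°, forward 3.7 m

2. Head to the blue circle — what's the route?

turn right 100°, forward 5.2 m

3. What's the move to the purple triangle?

turn left 146°, forward 1.5 m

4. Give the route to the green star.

turn right 165°, forward 1.3 m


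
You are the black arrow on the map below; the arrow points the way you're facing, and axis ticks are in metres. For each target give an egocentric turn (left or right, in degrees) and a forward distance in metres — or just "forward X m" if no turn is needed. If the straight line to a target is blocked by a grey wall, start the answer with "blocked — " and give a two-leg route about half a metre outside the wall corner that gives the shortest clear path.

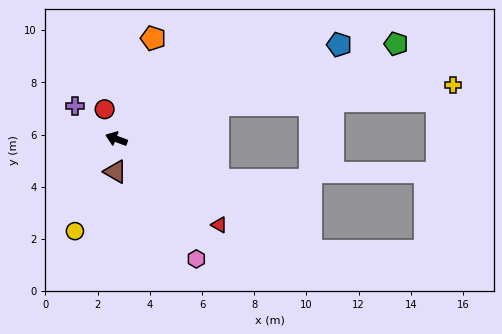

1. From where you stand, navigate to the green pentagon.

turn right 141°, forward 11.3 m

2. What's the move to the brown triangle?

turn left 109°, forward 1.3 m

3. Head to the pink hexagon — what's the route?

turn left 144°, forward 5.5 m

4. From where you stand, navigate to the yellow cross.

blocked — turn right 141°, forward 4.1 m, then turn right 13°, forward 9.0 m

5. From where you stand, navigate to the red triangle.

turn left 161°, forward 5.1 m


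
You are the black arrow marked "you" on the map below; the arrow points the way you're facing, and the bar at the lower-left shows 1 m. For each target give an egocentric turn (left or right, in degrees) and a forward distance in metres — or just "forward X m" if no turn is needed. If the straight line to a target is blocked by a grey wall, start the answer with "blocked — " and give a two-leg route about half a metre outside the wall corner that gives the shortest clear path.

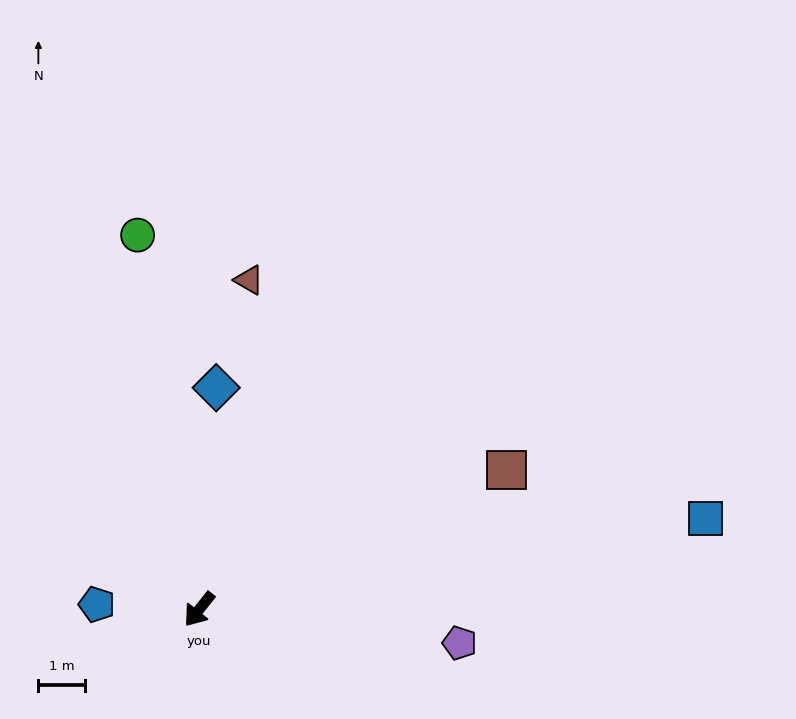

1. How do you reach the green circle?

turn right 132°, forward 8.2 m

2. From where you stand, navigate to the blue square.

turn left 139°, forward 11.1 m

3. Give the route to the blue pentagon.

turn right 54°, forward 2.2 m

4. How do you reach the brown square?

turn left 153°, forward 7.3 m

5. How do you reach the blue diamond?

turn right 146°, forward 4.8 m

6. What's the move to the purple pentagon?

turn left 121°, forward 5.7 m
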